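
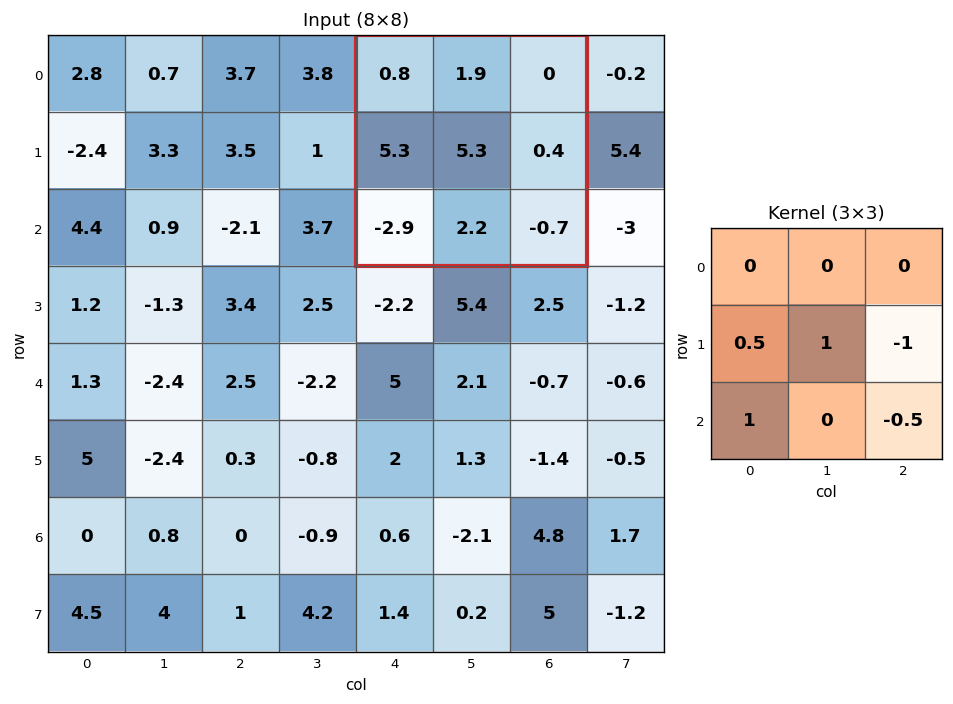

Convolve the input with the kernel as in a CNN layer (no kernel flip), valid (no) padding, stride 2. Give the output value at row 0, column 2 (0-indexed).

The receptive field on the input at this output position is [0.8 1.9 0 / 5.3 5.3 0.4 / -2.9 2.2 -0.7]. Elementwise product with the kernel and sum: 5.3·0.5 + 5.3·1 + 0.4·-1 + -2.9·1 + -0.7·-0.5.

5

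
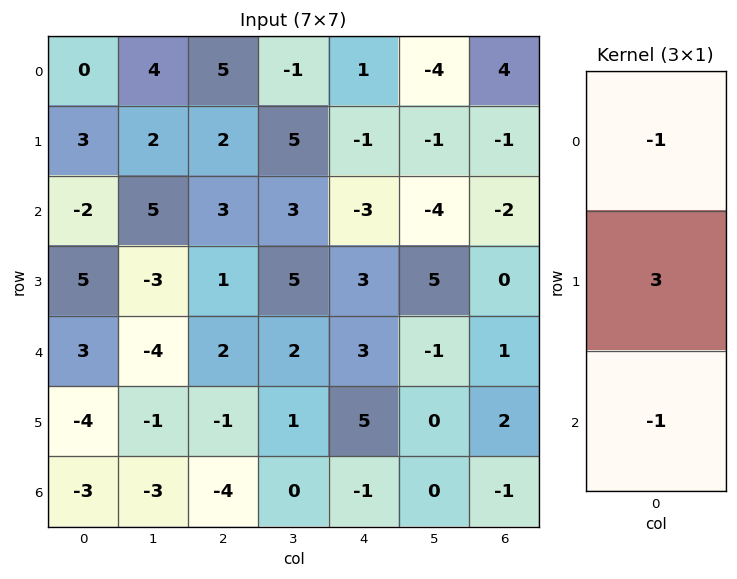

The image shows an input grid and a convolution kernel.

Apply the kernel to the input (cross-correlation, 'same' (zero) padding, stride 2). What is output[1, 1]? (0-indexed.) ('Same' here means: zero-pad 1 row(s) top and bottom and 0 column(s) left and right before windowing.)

6

The receptive field on the zero-padded input at this output position is [2 / 3 / 1]. Elementwise product with the kernel and sum: 2·-1 + 3·3 + 1·-1.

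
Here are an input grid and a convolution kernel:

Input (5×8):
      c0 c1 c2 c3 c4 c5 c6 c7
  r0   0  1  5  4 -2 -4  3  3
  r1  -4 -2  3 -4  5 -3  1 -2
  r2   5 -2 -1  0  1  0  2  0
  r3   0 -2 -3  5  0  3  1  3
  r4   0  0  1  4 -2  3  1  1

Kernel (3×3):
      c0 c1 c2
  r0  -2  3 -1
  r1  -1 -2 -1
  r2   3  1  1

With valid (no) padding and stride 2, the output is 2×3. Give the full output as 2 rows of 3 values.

15 2 -6
-7 -1 -13

Output[0,0]: The receptive field on the input at this output position is [0 1 5 / -4 -2 3 / 5 -2 -1]. Elementwise product with the kernel and sum: 0·-2 + 1·3 + 5·-1 + -4·-1 + -2·-2 + 3·-1 + 5·3 + -2·1 + -1·1.
Output[0,1]: The receptive field on the input at this output position is [5 4 -2 / 3 -4 5 / -1 0 1]. Elementwise product with the kernel and sum: 5·-2 + 4·3 + -2·-1 + 3·-1 + -4·-2 + 5·-1 + -1·3 + 0·1 + 1·1.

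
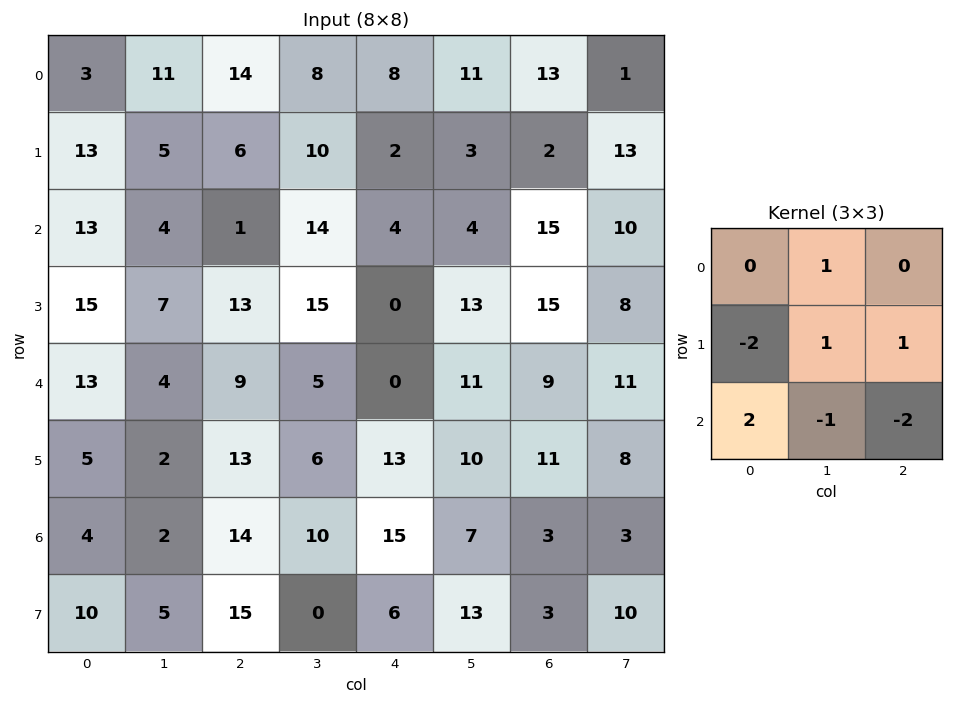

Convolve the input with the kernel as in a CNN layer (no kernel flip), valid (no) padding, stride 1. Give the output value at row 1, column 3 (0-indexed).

-14

The receptive field on the input at this output position is [10 2 3 / 14 4 4 / 15 0 13]. Elementwise product with the kernel and sum: 2·1 + 14·-2 + 4·1 + 4·1 + 15·2 + 0·-1 + 13·-2.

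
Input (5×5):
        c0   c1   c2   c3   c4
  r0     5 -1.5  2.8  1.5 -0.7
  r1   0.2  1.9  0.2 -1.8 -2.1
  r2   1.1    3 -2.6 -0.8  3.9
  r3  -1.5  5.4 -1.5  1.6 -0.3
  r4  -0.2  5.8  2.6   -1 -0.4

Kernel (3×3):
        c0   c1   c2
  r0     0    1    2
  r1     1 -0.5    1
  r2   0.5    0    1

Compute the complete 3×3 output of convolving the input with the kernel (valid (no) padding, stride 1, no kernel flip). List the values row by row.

1.5 6.5 1.7
-2.95 4.4 -5.35
-5.4 5.45 5.3

Output[0,0]: The receptive field on the input at this output position is [5 -1.5 2.8 / 0.2 1.9 0.2 / 1.1 3 -2.6]. Elementwise product with the kernel and sum: -1.5·1 + 2.8·2 + 0.2·1 + 1.9·-0.5 + 0.2·1 + 1.1·0.5 + -2.6·1.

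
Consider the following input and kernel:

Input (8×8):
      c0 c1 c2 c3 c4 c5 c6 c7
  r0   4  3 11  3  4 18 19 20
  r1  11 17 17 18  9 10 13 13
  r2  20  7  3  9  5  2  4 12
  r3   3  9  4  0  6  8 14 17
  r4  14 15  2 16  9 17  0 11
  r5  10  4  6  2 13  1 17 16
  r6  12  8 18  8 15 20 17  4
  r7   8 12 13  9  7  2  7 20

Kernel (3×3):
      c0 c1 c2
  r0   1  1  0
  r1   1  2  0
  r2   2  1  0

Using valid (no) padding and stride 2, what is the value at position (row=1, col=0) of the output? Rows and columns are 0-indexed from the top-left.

91

The receptive field on the input at this output position is [20 7 3 / 3 9 4 / 14 15 2]. Elementwise product with the kernel and sum: 20·1 + 7·1 + 3·1 + 9·2 + 14·2 + 15·1.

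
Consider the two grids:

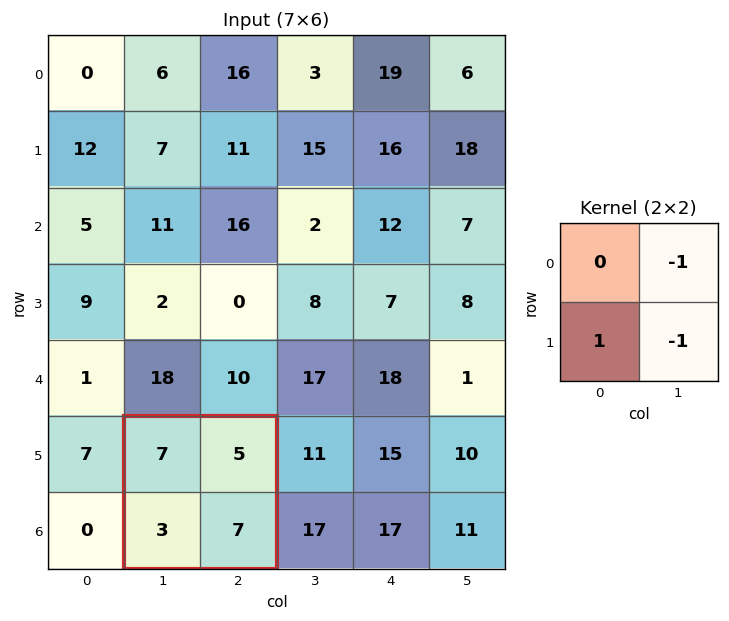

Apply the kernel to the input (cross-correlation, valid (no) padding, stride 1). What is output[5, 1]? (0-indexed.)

-9

The receptive field on the input at this output position is [7 5 / 3 7]. Elementwise product with the kernel and sum: 5·-1 + 3·1 + 7·-1.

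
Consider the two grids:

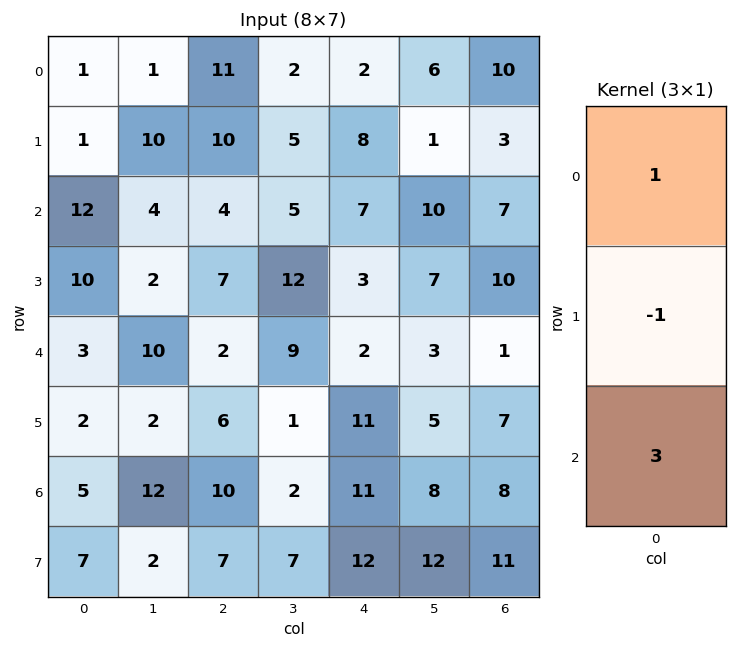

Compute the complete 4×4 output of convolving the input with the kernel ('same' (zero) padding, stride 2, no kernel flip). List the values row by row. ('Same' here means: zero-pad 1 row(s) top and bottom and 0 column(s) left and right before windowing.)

2 19 22 -1
19 27 10 26
13 23 34 30
18 17 36 32

Output[0,0]: The receptive field on the zero-padded input at this output position is [0 / 1 / 1]. Elementwise product with the kernel and sum: 0·1 + 1·-1 + 1·3.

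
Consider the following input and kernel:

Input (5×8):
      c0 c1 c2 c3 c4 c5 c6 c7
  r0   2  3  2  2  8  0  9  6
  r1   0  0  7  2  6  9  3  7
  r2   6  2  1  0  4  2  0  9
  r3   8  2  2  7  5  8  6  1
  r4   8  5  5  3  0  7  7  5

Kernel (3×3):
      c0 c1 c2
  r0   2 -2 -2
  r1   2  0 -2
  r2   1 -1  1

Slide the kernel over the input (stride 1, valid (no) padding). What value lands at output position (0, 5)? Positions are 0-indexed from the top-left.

The receptive field on the input at this output position is [0 9 6 / 9 3 7 / 2 0 9]. Elementwise product with the kernel and sum: 0·2 + 9·-2 + 6·-2 + 9·2 + 7·-2 + 2·1 + 0·-1 + 9·1.

-15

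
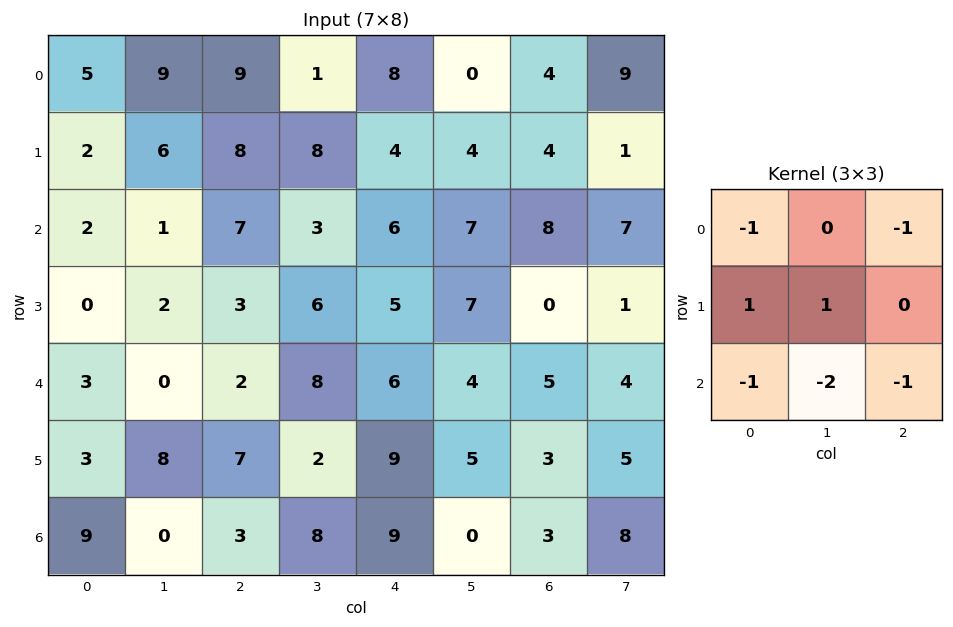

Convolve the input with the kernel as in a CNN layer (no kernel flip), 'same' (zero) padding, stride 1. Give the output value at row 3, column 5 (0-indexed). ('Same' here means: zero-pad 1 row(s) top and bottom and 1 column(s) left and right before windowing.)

-21

The receptive field on the zero-padded input at this output position is [6 7 8 / 5 7 0 / 6 4 5]. Elementwise product with the kernel and sum: 6·-1 + 8·-1 + 5·1 + 7·1 + 6·-1 + 4·-2 + 5·-1.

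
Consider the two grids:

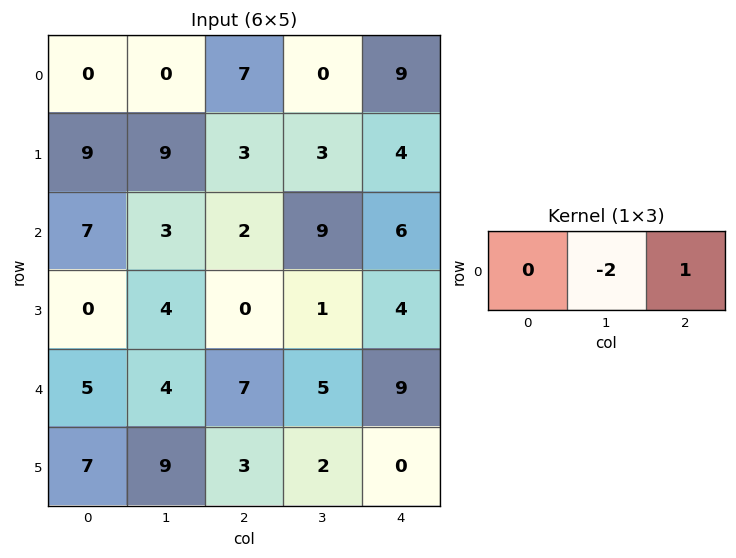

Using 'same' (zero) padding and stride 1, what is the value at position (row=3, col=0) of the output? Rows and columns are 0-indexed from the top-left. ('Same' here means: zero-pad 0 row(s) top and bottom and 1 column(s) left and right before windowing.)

4

The receptive field on the zero-padded input at this output position is [0 0 4]. Elementwise product with the kernel and sum: 0·-2 + 4·1.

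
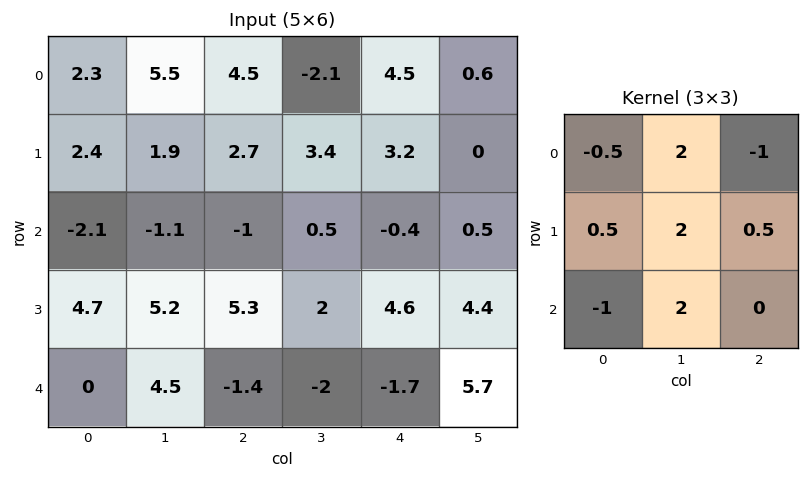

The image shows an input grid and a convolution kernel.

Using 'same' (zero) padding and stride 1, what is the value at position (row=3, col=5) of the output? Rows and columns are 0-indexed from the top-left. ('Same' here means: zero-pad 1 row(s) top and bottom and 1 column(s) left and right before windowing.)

25.4

The receptive field on the zero-padded input at this output position is [-0.4 0.5 0 / 4.6 4.4 0 / -1.7 5.7 0]. Elementwise product with the kernel and sum: -0.4·-0.5 + 0.5·2 + 0·-1 + 4.6·0.5 + 4.4·2 + 0·0.5 + -1.7·-1 + 5.7·2.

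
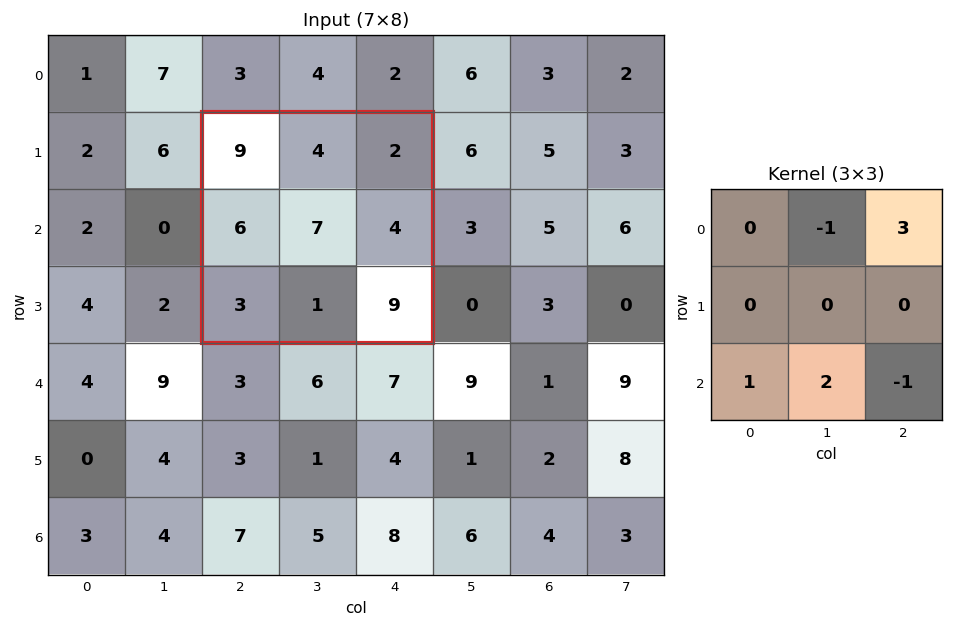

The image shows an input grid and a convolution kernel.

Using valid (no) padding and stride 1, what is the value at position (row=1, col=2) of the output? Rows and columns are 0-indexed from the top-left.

The receptive field on the input at this output position is [9 4 2 / 6 7 4 / 3 1 9]. Elementwise product with the kernel and sum: 4·-1 + 2·3 + 3·1 + 1·2 + 9·-1.

-2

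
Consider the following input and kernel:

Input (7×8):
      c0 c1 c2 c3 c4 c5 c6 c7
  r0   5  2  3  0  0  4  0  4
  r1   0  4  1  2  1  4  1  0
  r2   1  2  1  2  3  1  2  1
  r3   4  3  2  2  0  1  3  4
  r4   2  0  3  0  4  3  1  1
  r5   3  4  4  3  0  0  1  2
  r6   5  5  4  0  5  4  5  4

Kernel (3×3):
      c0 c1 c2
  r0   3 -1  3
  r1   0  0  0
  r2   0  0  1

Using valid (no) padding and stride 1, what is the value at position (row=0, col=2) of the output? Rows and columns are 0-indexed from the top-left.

12

The receptive field on the input at this output position is [3 0 0 / 1 2 1 / 1 2 3]. Elementwise product with the kernel and sum: 3·3 + 0·-1 + 0·3 + 3·1.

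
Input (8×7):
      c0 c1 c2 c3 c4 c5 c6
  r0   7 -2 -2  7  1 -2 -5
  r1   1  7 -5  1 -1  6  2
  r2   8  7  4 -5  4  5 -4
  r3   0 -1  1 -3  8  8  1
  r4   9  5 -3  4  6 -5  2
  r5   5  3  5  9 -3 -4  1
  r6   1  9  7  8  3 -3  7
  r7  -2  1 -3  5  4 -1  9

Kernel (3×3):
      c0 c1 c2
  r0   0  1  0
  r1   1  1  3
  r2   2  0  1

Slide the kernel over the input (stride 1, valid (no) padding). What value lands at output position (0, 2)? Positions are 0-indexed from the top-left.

12

The receptive field on the input at this output position is [-2 7 1 / -5 1 -1 / 4 -5 4]. Elementwise product with the kernel and sum: 7·1 + -5·1 + 1·1 + -1·3 + 4·2 + 4·1.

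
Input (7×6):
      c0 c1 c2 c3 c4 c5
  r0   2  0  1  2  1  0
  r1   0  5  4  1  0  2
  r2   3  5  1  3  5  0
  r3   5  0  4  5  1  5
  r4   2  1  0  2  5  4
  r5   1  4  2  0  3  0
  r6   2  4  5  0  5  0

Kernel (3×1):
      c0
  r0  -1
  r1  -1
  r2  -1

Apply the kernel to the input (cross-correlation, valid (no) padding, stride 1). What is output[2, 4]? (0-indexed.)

-11

The receptive field on the input at this output position is [5 / 1 / 5]. Elementwise product with the kernel and sum: 5·-1 + 1·-1 + 5·-1.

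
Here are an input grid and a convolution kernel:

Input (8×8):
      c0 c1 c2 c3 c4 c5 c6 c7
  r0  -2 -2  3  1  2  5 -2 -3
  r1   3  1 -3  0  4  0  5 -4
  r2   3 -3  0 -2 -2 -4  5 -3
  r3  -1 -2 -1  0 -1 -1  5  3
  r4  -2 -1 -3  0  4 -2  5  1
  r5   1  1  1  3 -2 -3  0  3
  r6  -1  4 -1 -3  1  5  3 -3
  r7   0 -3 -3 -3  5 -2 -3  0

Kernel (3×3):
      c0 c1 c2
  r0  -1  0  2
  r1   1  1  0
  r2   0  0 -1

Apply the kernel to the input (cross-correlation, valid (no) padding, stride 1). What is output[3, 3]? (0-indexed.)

5

The receptive field on the input at this output position is [0 -1 -1 / 0 4 -2 / 3 -2 -3]. Elementwise product with the kernel and sum: 0·-1 + -1·2 + 0·1 + 4·1 + -3·-1.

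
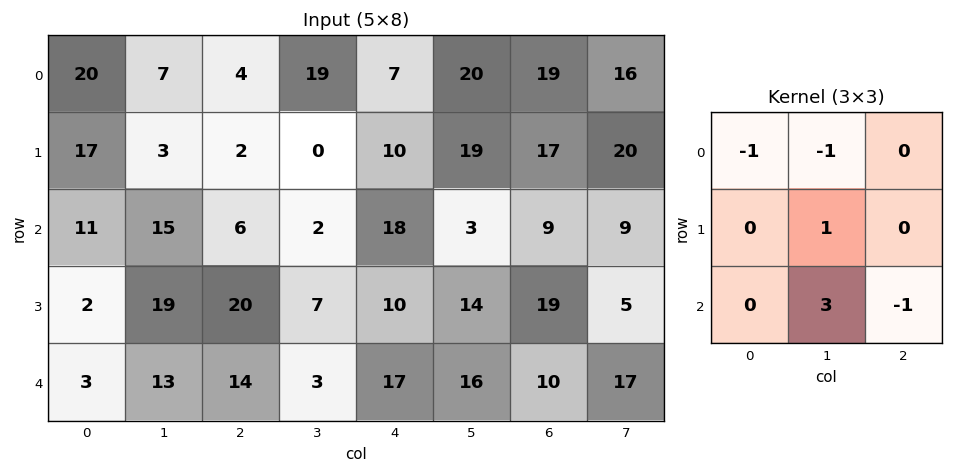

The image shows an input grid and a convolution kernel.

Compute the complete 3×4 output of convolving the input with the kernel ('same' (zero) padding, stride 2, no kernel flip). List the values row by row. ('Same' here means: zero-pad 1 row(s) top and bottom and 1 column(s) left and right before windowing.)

Output[0,0]: The receptive field on the zero-padded input at this output position is [0 0 0 / 0 20 7 / 0 17 3]. Elementwise product with the kernel and sum: 0·-1 + 0·-1 + 20·1 + 17·3 + 3·-1.
Output[0,1]: The receptive field on the zero-padded input at this output position is [0 0 0 / 7 4 19 / 3 2 0]. Elementwise product with the kernel and sum: 0·-1 + 0·-1 + 4·1 + 2·3 + 0·-1.

68 10 18 50
-19 54 24 25
1 -25 0 -23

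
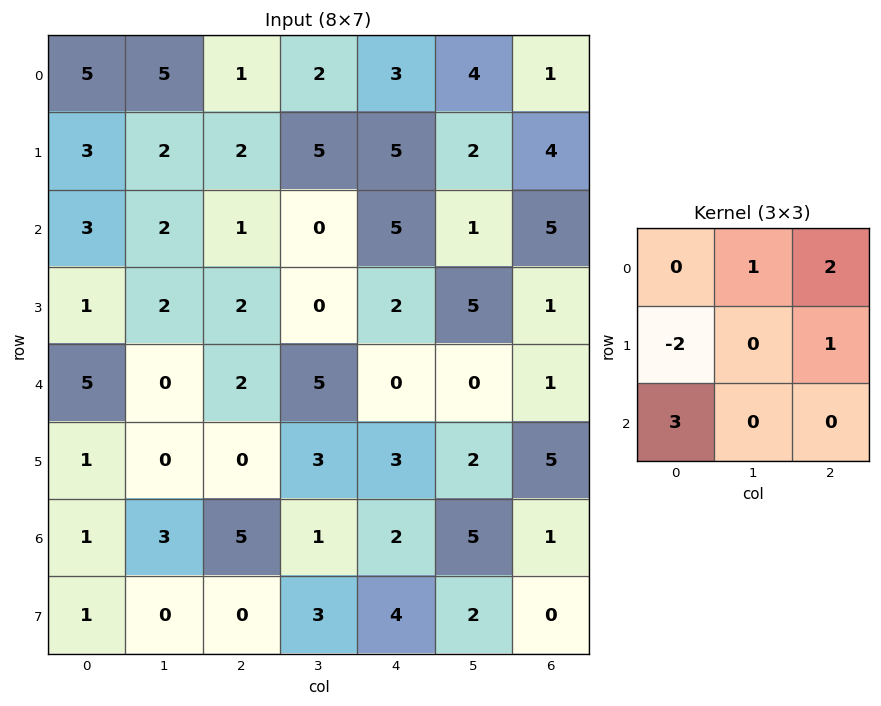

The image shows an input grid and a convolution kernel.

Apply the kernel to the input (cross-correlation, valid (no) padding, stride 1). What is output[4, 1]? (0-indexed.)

24

The receptive field on the input at this output position is [0 2 5 / 0 0 3 / 3 5 1]. Elementwise product with the kernel and sum: 2·1 + 5·2 + 0·-2 + 3·1 + 3·3.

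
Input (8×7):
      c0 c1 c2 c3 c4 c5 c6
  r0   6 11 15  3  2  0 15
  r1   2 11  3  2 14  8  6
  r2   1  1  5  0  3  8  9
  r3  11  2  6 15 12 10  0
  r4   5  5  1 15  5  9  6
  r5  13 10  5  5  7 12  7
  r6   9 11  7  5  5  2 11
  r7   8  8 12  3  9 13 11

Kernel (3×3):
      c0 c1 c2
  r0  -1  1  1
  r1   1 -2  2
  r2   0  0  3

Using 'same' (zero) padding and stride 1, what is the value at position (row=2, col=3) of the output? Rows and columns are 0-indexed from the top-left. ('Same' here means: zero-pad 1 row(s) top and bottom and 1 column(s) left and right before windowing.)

60

The receptive field on the zero-padded input at this output position is [3 2 14 / 5 0 3 / 6 15 12]. Elementwise product with the kernel and sum: 3·-1 + 2·1 + 14·1 + 5·1 + 0·-2 + 3·2 + 12·3.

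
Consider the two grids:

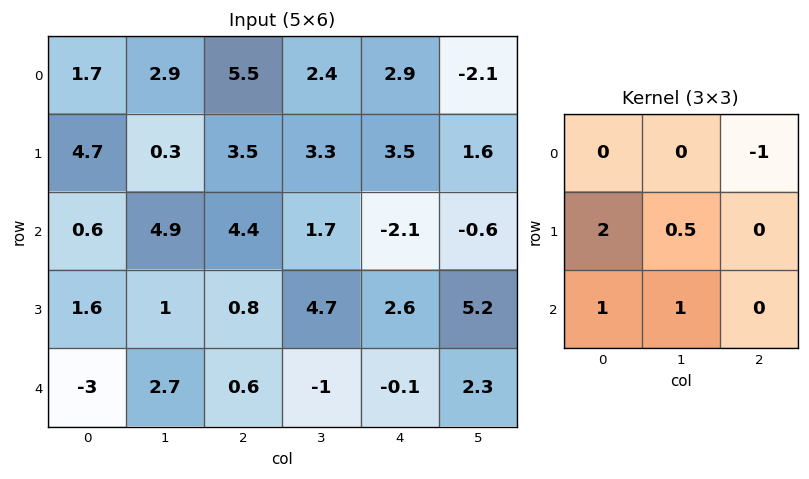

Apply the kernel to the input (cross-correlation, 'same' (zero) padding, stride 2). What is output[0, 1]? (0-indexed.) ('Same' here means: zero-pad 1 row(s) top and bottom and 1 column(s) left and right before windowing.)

12.35

The receptive field on the zero-padded input at this output position is [0 0 0 / 2.9 5.5 2.4 / 0.3 3.5 3.3]. Elementwise product with the kernel and sum: 0·-1 + 2.9·2 + 5.5·0.5 + 0.3·1 + 3.5·1.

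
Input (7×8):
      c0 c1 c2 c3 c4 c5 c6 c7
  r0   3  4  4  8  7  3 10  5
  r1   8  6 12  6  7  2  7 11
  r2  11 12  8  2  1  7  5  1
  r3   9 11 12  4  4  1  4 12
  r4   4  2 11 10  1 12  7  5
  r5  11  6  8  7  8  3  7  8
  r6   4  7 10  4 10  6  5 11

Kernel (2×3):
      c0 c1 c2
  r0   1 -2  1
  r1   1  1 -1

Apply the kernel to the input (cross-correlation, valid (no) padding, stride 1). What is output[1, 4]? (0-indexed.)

13

The receptive field on the input at this output position is [7 2 7 / 1 7 5]. Elementwise product with the kernel and sum: 7·1 + 2·-2 + 7·1 + 1·1 + 7·1 + 5·-1.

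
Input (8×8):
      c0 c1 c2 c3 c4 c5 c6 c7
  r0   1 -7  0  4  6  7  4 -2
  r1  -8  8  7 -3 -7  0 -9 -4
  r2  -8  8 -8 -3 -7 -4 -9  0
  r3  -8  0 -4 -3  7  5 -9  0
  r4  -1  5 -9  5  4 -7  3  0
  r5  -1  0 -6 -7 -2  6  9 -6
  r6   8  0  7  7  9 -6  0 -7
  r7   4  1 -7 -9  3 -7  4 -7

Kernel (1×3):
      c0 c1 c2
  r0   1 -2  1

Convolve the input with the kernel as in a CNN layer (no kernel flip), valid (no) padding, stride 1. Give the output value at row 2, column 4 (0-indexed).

-8

The receptive field on the input at this output position is [-7 -4 -9]. Elementwise product with the kernel and sum: -7·1 + -4·-2 + -9·1.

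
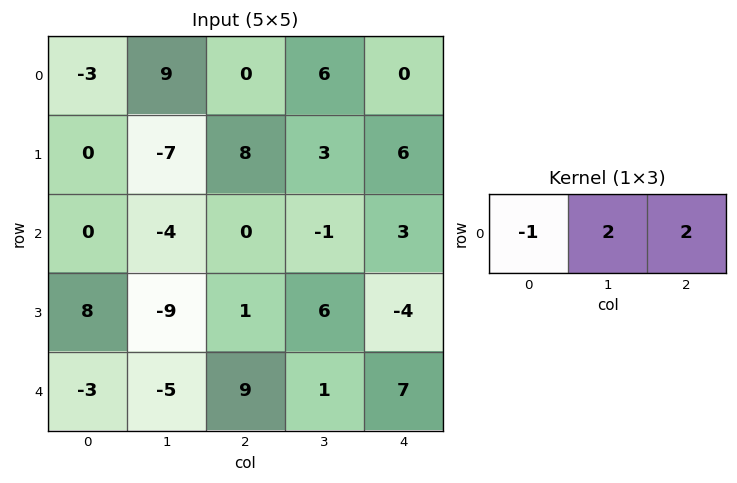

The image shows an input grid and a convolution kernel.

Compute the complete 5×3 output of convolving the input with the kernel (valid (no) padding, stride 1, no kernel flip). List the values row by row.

Output[0,0]: The receptive field on the input at this output position is [-3 9 0]. Elementwise product with the kernel and sum: -3·-1 + 9·2 + 0·2.
Output[0,1]: The receptive field on the input at this output position is [9 0 6]. Elementwise product with the kernel and sum: 9·-1 + 0·2 + 6·2.

21 3 12
2 29 10
-8 2 4
-24 23 3
11 25 7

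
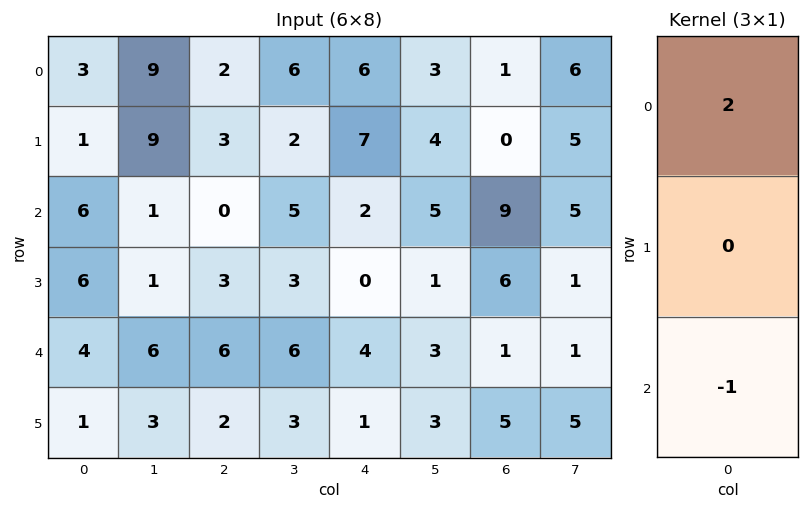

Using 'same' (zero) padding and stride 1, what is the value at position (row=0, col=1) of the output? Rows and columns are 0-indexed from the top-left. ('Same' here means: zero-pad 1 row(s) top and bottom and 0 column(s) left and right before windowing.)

-9

The receptive field on the zero-padded input at this output position is [0 / 9 / 9]. Elementwise product with the kernel and sum: 0·2 + 9·-1.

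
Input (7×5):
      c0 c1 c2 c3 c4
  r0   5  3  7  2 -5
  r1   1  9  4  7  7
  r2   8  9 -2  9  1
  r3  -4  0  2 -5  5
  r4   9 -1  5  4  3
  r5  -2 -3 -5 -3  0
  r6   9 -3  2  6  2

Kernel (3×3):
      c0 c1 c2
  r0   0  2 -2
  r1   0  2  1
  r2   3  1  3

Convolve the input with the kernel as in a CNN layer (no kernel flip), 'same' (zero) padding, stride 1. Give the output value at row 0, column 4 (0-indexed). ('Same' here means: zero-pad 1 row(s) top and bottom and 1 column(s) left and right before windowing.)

The receptive field on the zero-padded input at this output position is [0 0 0 / 2 -5 0 / 7 7 0]. Elementwise product with the kernel and sum: 0·2 + 0·-2 + -5·2 + 0·1 + 7·3 + 7·1 + 0·3.

18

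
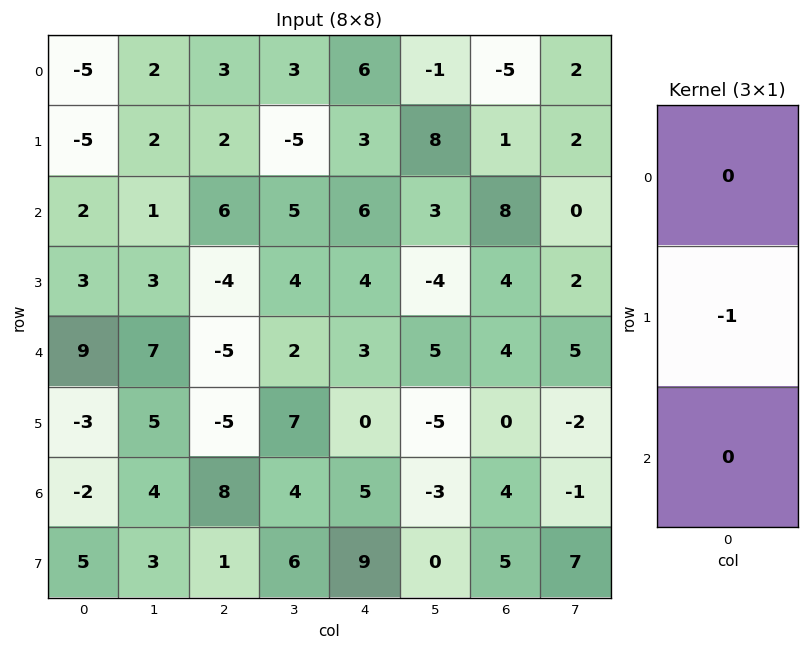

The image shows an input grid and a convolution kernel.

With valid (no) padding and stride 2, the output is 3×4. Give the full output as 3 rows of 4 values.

Output[0,0]: The receptive field on the input at this output position is [-5 / -5 / 2]. Elementwise product with the kernel and sum: -5·-1.

5 -2 -3 -1
-3 4 -4 -4
3 5 0 0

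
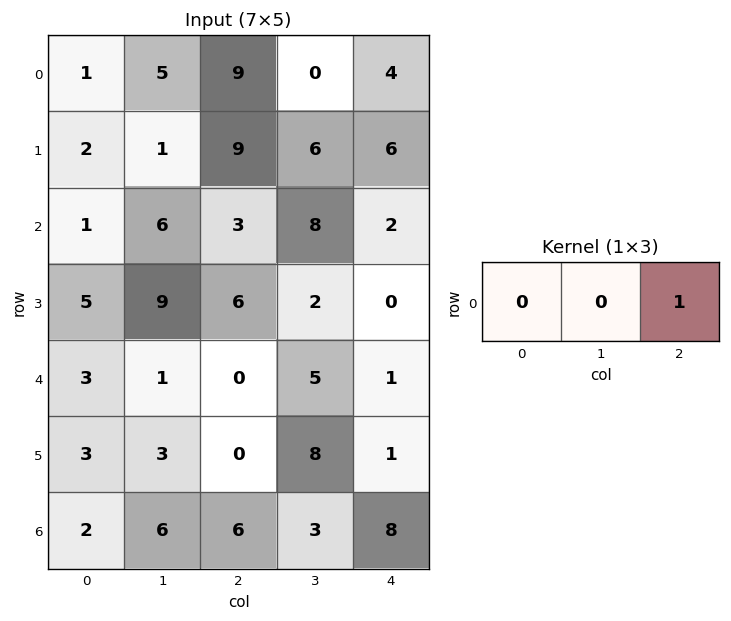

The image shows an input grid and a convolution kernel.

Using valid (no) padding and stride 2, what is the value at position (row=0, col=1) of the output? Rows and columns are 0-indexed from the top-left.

The receptive field on the input at this output position is [9 0 4]. Elementwise product with the kernel and sum: 4·1.

4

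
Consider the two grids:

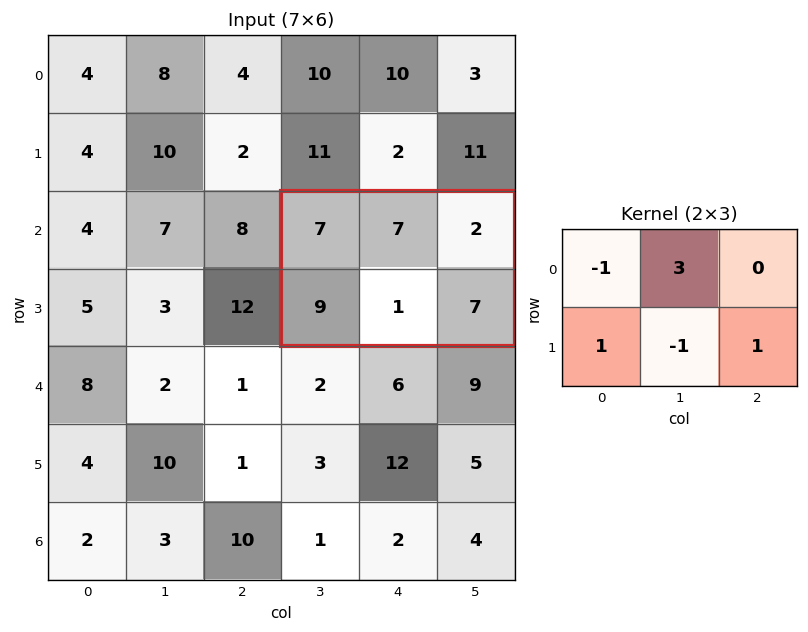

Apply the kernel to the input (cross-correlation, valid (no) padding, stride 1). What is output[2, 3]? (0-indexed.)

29

The receptive field on the input at this output position is [7 7 2 / 9 1 7]. Elementwise product with the kernel and sum: 7·-1 + 7·3 + 9·1 + 1·-1 + 7·1.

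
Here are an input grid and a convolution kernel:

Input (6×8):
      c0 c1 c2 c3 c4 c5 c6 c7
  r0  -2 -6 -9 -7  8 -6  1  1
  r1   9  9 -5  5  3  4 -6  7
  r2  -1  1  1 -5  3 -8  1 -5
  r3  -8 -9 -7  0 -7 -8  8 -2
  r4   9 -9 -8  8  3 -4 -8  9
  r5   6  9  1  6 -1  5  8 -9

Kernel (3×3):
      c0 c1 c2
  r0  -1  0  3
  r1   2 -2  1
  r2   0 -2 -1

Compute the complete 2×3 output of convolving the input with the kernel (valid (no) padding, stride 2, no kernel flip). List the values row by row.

Output[0,0]: The receptive field on the input at this output position is [-2 -6 -9 / 9 9 -5 / -1 1 1]. Elementwise product with the kernel and sum: -2·-1 + -9·3 + 9·2 + 9·-2 + -5·1 + 1·-2 + 1·-1.
Output[0,1]: The receptive field on the input at this output position is [-9 -7 8 / -5 5 3 / 1 -5 3]. Elementwise product with the kernel and sum: -9·-1 + 8·3 + -5·2 + 5·-2 + 3·1 + -5·-2 + 3·-1.

-33 23 2
25 -32 26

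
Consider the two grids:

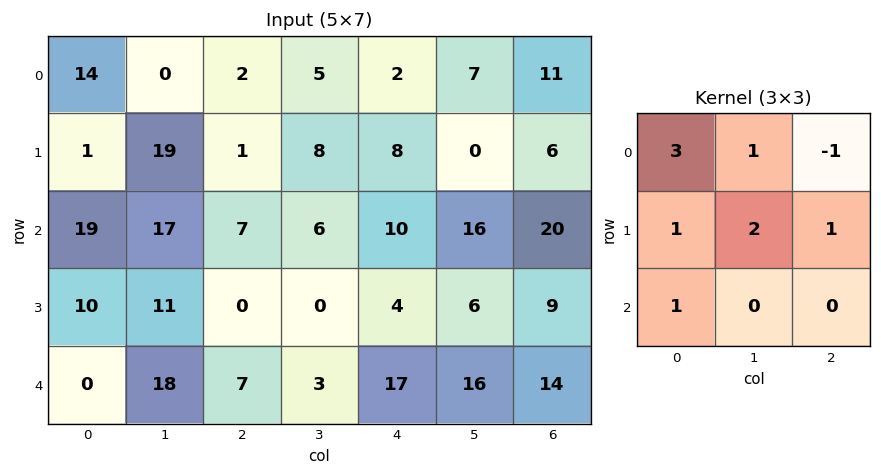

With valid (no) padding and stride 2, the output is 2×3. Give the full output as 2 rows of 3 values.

99 41 26
99 28 68

Output[0,0]: The receptive field on the input at this output position is [14 0 2 / 1 19 1 / 19 17 7]. Elementwise product with the kernel and sum: 14·3 + 0·1 + 2·-1 + 1·1 + 19·2 + 1·1 + 19·1.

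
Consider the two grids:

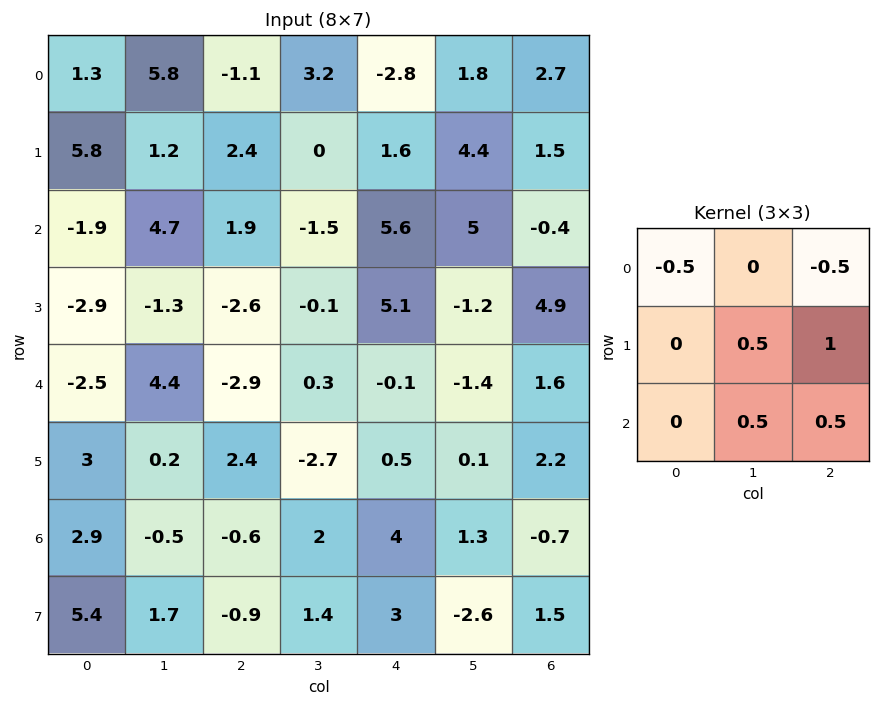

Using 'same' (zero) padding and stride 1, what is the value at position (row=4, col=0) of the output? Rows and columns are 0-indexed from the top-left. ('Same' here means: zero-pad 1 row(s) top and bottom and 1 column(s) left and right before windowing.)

The receptive field on the zero-padded input at this output position is [0 -2.9 -1.3 / 0 -2.5 4.4 / 0 3 0.2]. Elementwise product with the kernel and sum: 0·-0.5 + -1.3·-0.5 + -2.5·0.5 + 4.4·1 + 3·0.5 + 0.2·0.5.

5.4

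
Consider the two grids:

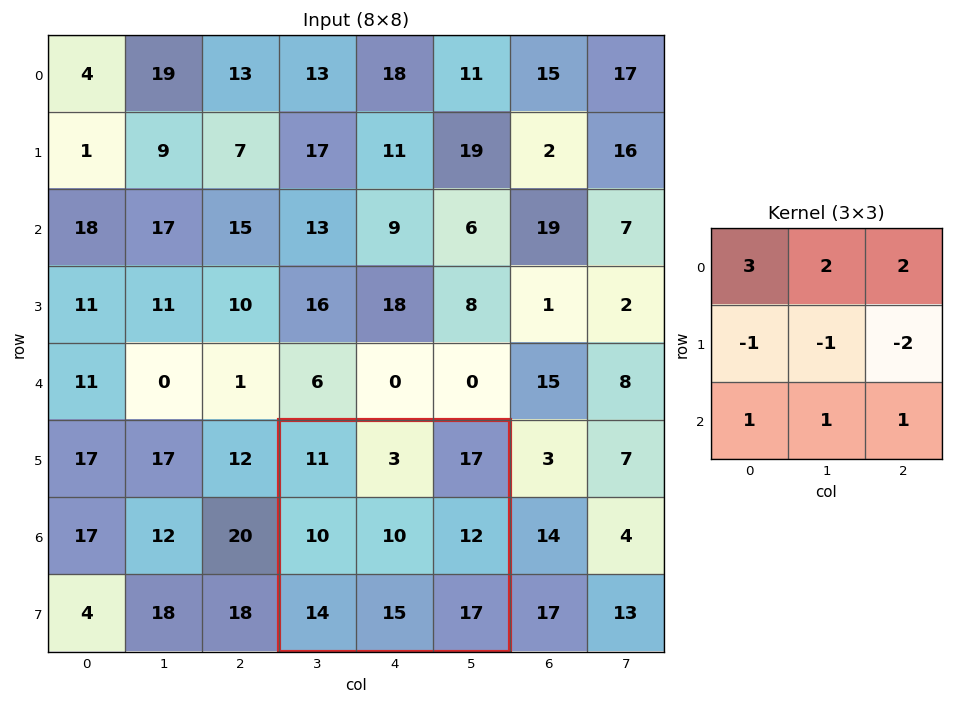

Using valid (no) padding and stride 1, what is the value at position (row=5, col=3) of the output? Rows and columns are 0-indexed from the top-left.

The receptive field on the input at this output position is [11 3 17 / 10 10 12 / 14 15 17]. Elementwise product with the kernel and sum: 11·3 + 3·2 + 17·2 + 10·-1 + 10·-1 + 12·-2 + 14·1 + 15·1 + 17·1.

75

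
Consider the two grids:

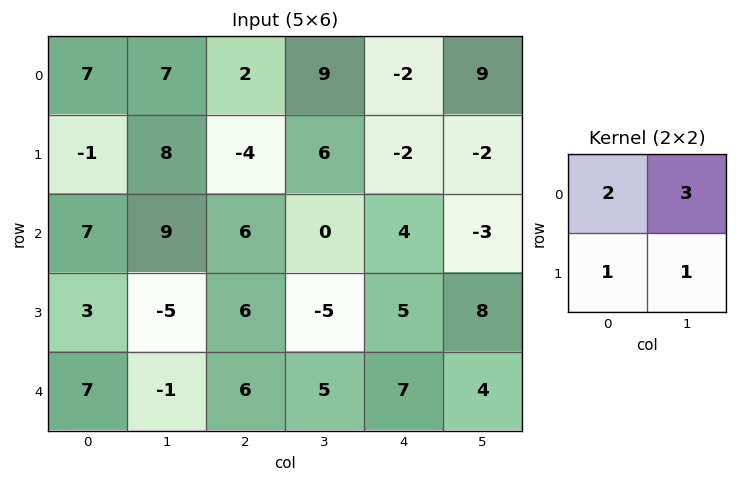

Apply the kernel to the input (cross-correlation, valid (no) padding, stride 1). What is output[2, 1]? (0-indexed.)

The receptive field on the input at this output position is [9 6 / -5 6]. Elementwise product with the kernel and sum: 9·2 + 6·3 + -5·1 + 6·1.

37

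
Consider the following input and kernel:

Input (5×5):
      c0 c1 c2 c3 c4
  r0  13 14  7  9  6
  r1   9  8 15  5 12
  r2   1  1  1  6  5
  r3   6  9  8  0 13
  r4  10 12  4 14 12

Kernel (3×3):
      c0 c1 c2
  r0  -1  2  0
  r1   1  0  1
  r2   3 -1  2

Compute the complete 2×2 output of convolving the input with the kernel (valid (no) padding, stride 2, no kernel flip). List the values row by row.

43 45
41 54

Output[0,0]: The receptive field on the input at this output position is [13 14 7 / 9 8 15 / 1 1 1]. Elementwise product with the kernel and sum: 13·-1 + 14·2 + 9·1 + 15·1 + 1·3 + 1·-1 + 1·2.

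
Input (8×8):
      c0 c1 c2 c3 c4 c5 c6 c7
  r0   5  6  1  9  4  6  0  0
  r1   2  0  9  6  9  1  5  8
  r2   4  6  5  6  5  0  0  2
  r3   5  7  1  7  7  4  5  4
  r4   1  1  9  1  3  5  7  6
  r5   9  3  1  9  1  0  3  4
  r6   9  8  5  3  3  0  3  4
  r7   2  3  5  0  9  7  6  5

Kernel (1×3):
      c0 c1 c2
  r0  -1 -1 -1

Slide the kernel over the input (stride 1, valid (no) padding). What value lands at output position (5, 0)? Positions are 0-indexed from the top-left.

-13

The receptive field on the input at this output position is [9 3 1]. Elementwise product with the kernel and sum: 9·-1 + 3·-1 + 1·-1.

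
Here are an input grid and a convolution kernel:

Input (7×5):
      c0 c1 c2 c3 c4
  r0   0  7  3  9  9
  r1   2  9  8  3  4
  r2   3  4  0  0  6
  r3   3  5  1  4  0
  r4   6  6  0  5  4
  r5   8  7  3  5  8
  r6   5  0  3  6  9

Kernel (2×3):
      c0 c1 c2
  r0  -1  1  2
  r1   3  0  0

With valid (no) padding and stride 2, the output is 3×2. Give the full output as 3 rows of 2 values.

Output[0,0]: The receptive field on the input at this output position is [0 7 3 / 2 9 8]. Elementwise product with the kernel and sum: 0·-1 + 7·1 + 3·2 + 2·3.
Output[0,1]: The receptive field on the input at this output position is [3 9 9 / 8 3 4]. Elementwise product with the kernel and sum: 3·-1 + 9·1 + 9·2 + 8·3.

19 48
10 15
24 22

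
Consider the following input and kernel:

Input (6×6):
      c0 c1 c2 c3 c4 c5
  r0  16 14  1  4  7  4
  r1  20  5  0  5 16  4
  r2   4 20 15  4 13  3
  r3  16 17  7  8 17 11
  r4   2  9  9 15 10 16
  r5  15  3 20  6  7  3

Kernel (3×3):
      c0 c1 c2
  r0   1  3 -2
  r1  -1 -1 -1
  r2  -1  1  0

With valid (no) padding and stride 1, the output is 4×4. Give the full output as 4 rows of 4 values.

Output[0,0]: The receptive field on the input at this output position is [16 14 1 / 20 5 0 / 4 20 15]. Elementwise product with the kernel and sum: 16·1 + 14·3 + 1·-2 + 20·-1 + 5·-1 + 0·-1 + 4·-1 + 20·1.

47 -6 -33 1
-3 -54 -48 34
1 25 -25 -4
21 6 -51 -3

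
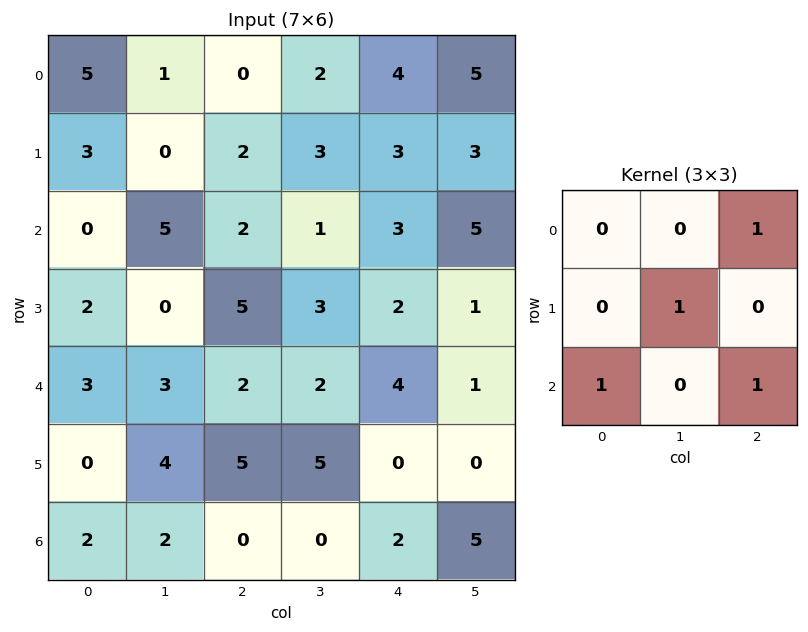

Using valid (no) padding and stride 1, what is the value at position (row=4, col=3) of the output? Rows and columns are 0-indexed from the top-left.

6

The receptive field on the input at this output position is [2 4 1 / 5 0 0 / 0 2 5]. Elementwise product with the kernel and sum: 1·1 + 0·1 + 0·1 + 5·1.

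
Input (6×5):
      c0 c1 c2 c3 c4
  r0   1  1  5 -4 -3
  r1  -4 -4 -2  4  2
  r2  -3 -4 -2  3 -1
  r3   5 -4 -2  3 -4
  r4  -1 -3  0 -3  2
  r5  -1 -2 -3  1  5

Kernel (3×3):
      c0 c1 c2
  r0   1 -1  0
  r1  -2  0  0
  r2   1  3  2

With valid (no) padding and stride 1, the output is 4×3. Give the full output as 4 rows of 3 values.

-11 0 18
-5 2 -3
-19 -3 -6
-2 -5 5

Output[0,0]: The receptive field on the input at this output position is [1 1 5 / -4 -4 -2 / -3 -4 -2]. Elementwise product with the kernel and sum: 1·1 + 1·-1 + -4·-2 + -3·1 + -4·3 + -2·2.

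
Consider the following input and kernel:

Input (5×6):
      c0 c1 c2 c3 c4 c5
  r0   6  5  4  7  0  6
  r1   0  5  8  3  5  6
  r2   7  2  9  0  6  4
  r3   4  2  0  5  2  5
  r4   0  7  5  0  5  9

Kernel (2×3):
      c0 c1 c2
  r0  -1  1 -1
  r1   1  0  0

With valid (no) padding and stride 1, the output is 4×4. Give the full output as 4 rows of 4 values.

Output[0,0]: The receptive field on the input at this output position is [6 5 4 / 0 5 8]. Elementwise product with the kernel and sum: 6·-1 + 5·1 + 4·-1 + 0·1.
Output[0,1]: The receptive field on the input at this output position is [5 4 7 / 5 8 3]. Elementwise product with the kernel and sum: 5·-1 + 4·1 + 7·-1 + 5·1.

-5 -3 11 -10
4 2 -1 -4
-10 9 -15 7
-2 0 8 -8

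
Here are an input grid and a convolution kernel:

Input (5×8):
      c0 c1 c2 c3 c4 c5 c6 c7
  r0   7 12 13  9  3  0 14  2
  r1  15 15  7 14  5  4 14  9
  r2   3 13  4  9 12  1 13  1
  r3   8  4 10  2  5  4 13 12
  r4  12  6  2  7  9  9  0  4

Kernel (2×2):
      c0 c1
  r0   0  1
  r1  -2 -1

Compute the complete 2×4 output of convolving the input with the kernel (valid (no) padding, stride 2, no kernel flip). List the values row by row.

Output[0,0]: The receptive field on the input at this output position is [7 12 / 15 15]. Elementwise product with the kernel and sum: 12·1 + 15·-2 + 15·-1.

-33 -19 -14 -35
-7 -13 -13 -37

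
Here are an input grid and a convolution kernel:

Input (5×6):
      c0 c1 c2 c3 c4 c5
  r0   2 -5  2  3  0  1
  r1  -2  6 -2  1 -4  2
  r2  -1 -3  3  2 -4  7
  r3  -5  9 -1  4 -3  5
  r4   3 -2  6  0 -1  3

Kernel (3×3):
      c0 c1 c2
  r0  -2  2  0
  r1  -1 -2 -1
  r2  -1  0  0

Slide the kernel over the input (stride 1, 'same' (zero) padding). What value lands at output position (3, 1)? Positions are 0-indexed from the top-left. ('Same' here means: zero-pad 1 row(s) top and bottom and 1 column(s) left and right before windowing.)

-19

The receptive field on the zero-padded input at this output position is [-1 -3 3 / -5 9 -1 / 3 -2 6]. Elementwise product with the kernel and sum: -1·-2 + -3·2 + -5·-1 + 9·-2 + -1·-1 + 3·-1.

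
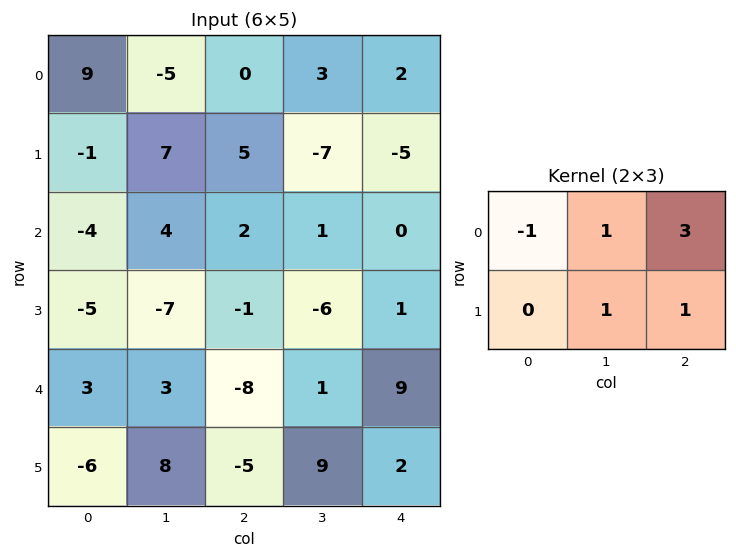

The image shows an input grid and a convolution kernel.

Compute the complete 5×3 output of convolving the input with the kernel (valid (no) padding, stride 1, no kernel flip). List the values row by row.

Output[0,0]: The receptive field on the input at this output position is [9 -5 0 / -1 7 5]. Elementwise product with the kernel and sum: 9·-1 + -5·1 + 0·3 + 7·1 + 5·1.

-2 12 -3
29 -20 -26
6 -6 -6
-10 -19 8
-21 -4 47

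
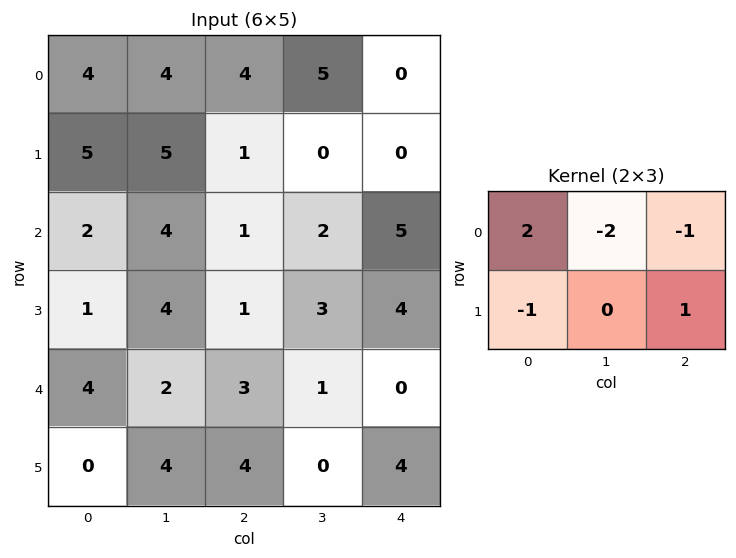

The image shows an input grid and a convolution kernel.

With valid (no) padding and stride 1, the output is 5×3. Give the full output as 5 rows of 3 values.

-8 -10 -3
-2 6 6
-5 3 -4
-8 2 -11
5 -7 4

Output[0,0]: The receptive field on the input at this output position is [4 4 4 / 5 5 1]. Elementwise product with the kernel and sum: 4·2 + 4·-2 + 4·-1 + 5·-1 + 1·1.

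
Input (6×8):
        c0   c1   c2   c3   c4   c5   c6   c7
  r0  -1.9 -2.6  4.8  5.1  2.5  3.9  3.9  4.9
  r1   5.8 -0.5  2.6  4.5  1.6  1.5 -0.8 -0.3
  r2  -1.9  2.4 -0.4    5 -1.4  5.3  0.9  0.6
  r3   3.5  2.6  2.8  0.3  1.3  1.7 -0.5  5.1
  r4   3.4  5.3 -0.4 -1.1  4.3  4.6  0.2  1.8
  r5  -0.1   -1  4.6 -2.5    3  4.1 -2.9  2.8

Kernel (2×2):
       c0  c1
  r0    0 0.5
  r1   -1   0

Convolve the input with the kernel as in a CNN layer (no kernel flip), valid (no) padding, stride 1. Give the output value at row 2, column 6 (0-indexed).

The receptive field on the input at this output position is [0.9 0.6 / -0.5 5.1]. Elementwise product with the kernel and sum: 0.6·0.5 + -0.5·-1.

0.8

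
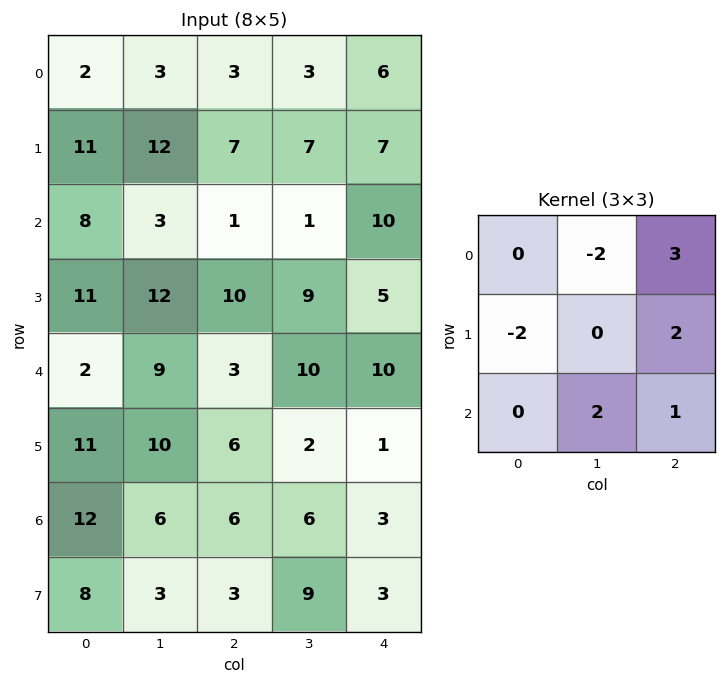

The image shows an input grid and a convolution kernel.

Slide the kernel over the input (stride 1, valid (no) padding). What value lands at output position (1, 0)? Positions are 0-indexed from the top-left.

17

The receptive field on the input at this output position is [11 12 7 / 8 3 1 / 11 12 10]. Elementwise product with the kernel and sum: 12·-2 + 7·3 + 8·-2 + 1·2 + 12·2 + 10·1.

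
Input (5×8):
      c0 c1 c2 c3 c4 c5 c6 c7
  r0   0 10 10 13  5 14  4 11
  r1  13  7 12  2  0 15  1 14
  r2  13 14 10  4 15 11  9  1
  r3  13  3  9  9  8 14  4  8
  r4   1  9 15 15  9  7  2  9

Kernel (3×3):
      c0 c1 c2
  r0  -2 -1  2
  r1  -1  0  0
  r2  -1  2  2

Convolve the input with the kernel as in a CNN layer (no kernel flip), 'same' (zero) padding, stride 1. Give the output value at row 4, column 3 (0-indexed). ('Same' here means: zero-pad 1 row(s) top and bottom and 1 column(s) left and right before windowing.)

-26

The receptive field on the zero-padded input at this output position is [9 9 8 / 15 15 9 / 0 0 0]. Elementwise product with the kernel and sum: 9·-2 + 9·-1 + 8·2 + 15·-1 + 0·-1 + 0·2 + 0·2.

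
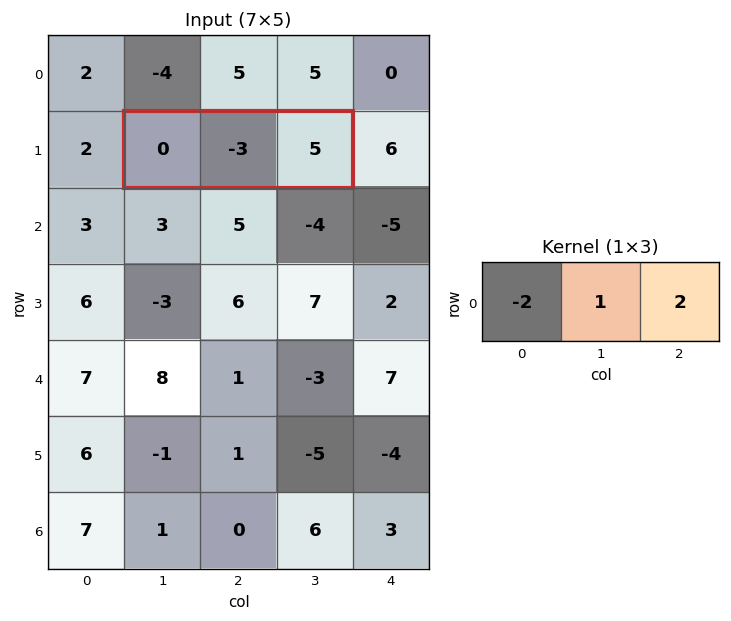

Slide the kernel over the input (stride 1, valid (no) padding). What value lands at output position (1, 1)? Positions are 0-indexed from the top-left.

7

The receptive field on the input at this output position is [0 -3 5]. Elementwise product with the kernel and sum: 0·-2 + -3·1 + 5·2.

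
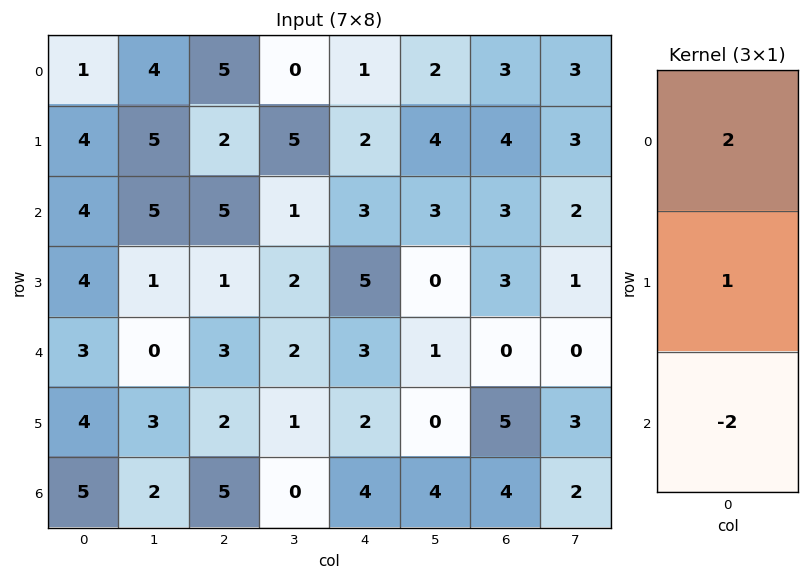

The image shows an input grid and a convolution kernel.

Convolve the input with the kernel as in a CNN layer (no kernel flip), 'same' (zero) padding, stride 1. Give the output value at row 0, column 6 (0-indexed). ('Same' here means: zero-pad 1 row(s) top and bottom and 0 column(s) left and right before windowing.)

The receptive field on the zero-padded input at this output position is [0 / 3 / 4]. Elementwise product with the kernel and sum: 0·2 + 3·1 + 4·-2.

-5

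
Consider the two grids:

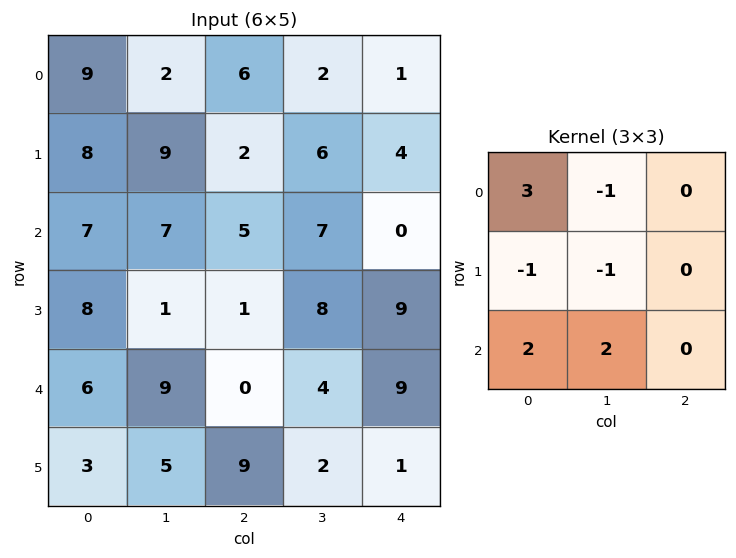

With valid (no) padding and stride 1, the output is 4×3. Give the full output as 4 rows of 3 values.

Output[0,0]: The receptive field on the input at this output position is [9 2 6 / 8 9 2 / 7 7 5]. Elementwise product with the kernel and sum: 9·3 + 2·-1 + 8·-1 + 9·-1 + 7·2 + 7·2.

36 13 32
19 17 6
35 32 7
24 21 13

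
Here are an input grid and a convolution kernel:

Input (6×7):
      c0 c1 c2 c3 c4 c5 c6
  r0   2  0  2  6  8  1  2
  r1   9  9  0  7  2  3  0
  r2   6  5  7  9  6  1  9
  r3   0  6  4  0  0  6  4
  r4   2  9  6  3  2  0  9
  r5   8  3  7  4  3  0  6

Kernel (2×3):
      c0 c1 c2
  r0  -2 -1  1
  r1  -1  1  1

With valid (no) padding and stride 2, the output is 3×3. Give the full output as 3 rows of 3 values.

-2 7 -14
0 -21 6
-5 -13 8

Output[0,0]: The receptive field on the input at this output position is [2 0 2 / 9 9 0]. Elementwise product with the kernel and sum: 2·-2 + 0·-1 + 2·1 + 9·-1 + 9·1 + 0·1.
Output[0,1]: The receptive field on the input at this output position is [2 6 8 / 0 7 2]. Elementwise product with the kernel and sum: 2·-2 + 6·-1 + 8·1 + 0·-1 + 7·1 + 2·1.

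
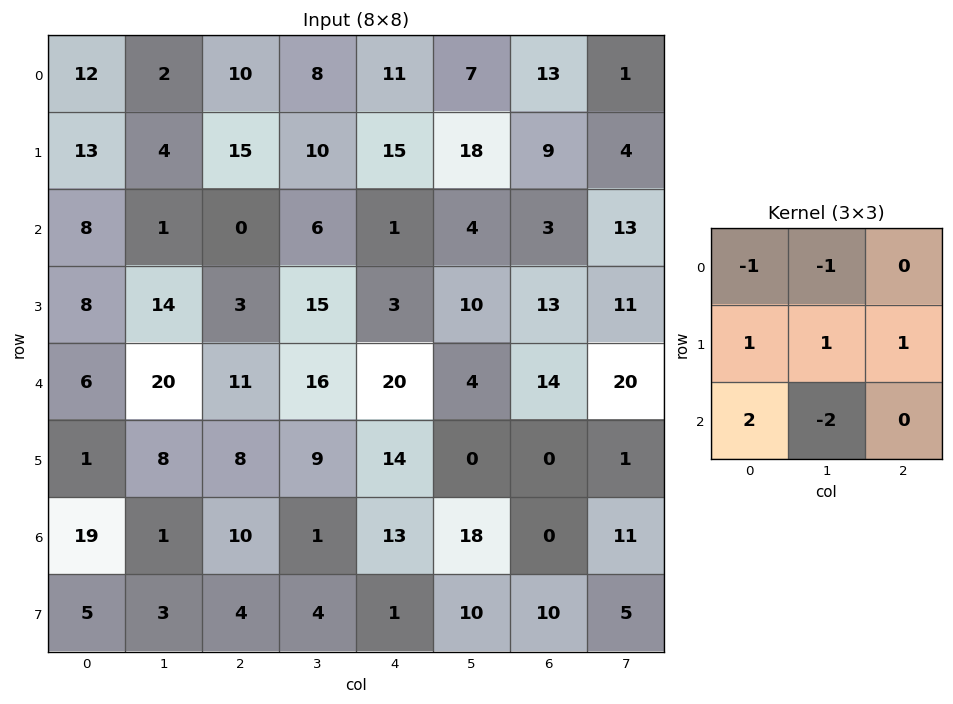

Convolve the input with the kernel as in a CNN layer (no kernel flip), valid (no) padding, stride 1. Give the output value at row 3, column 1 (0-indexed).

30

The receptive field on the input at this output position is [14 3 15 / 20 11 16 / 8 8 9]. Elementwise product with the kernel and sum: 14·-1 + 3·-1 + 20·1 + 11·1 + 16·1 + 8·2 + 8·-2.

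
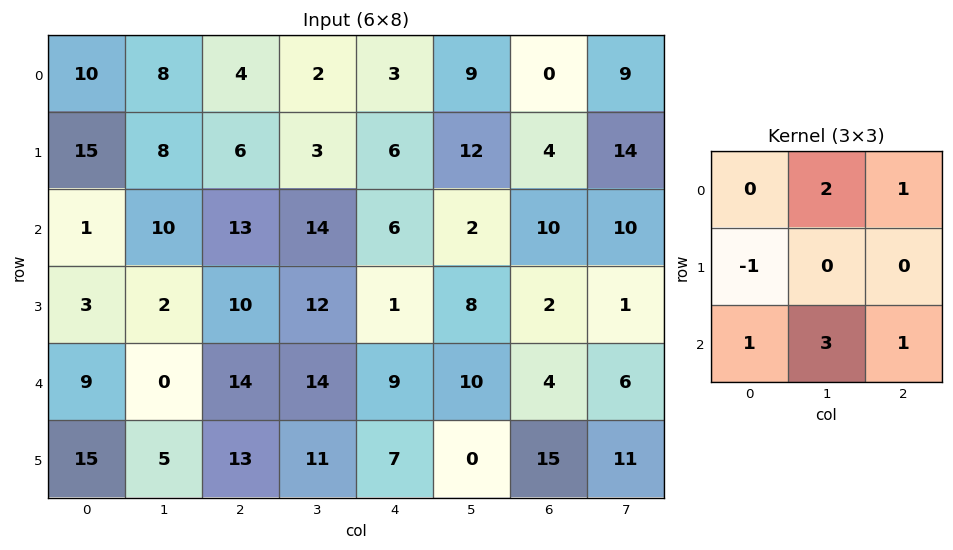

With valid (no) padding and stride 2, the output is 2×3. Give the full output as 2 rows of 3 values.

Output[0,0]: The receptive field on the input at this output position is [10 8 4 / 15 8 6 / 1 10 13]. Elementwise product with the kernel and sum: 8·2 + 4·1 + 15·-1 + 1·1 + 10·3 + 13·1.
Output[0,1]: The receptive field on the input at this output position is [4 2 3 / 6 3 6 / 13 14 6]. Elementwise product with the kernel and sum: 2·2 + 3·1 + 6·-1 + 13·1 + 14·3 + 6·1.

49 62 34
53 89 56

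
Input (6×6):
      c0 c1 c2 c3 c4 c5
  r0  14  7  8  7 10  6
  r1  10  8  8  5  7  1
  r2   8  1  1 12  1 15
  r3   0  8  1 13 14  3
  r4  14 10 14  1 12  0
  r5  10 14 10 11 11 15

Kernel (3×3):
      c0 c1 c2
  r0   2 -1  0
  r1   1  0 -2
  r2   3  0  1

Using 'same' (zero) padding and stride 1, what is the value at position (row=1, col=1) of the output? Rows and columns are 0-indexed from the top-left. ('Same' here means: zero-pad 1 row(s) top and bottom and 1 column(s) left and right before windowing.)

40

The receptive field on the zero-padded input at this output position is [14 7 8 / 10 8 8 / 8 1 1]. Elementwise product with the kernel and sum: 14·2 + 7·-1 + 10·1 + 8·-2 + 8·3 + 1·1.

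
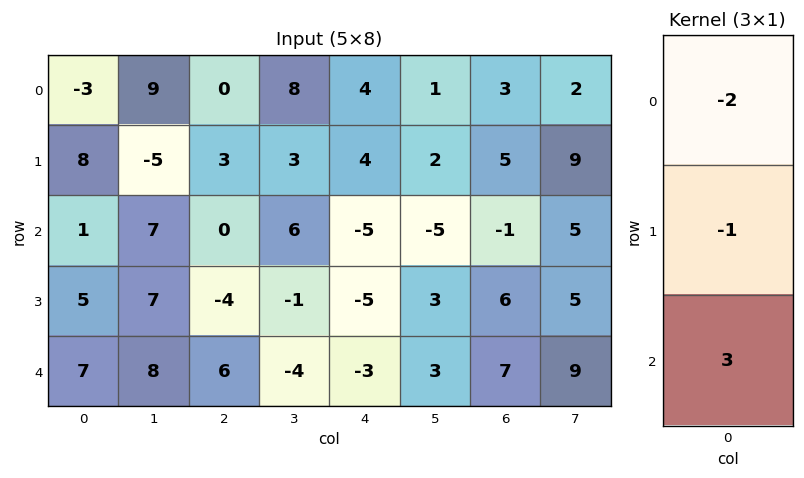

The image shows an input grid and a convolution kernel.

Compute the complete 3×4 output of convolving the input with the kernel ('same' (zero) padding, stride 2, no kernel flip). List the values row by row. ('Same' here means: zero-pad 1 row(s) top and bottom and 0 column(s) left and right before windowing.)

27 9 8 12
-2 -18 -18 9
-17 2 13 -19

Output[0,0]: The receptive field on the zero-padded input at this output position is [0 / -3 / 8]. Elementwise product with the kernel and sum: 0·-2 + -3·-1 + 8·3.
Output[0,1]: The receptive field on the zero-padded input at this output position is [0 / 0 / 3]. Elementwise product with the kernel and sum: 0·-2 + 0·-1 + 3·3.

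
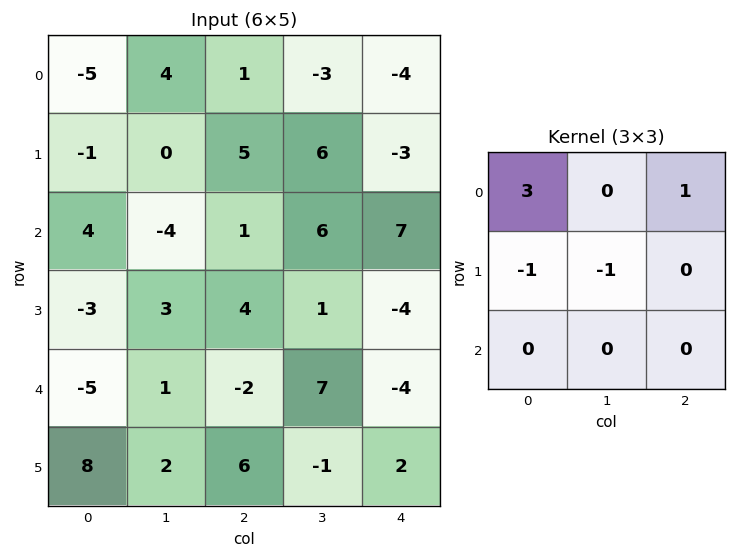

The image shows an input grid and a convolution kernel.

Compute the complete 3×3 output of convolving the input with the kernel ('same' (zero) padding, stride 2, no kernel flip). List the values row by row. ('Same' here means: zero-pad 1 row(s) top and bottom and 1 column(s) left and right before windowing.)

Output[0,0]: The receptive field on the zero-padded input at this output position is [0 0 0 / 0 -5 4 / 0 -1 0]. Elementwise product with the kernel and sum: 0·3 + 0·1 + 0·-1 + -5·-1.

5 -5 7
-4 9 5
8 11 0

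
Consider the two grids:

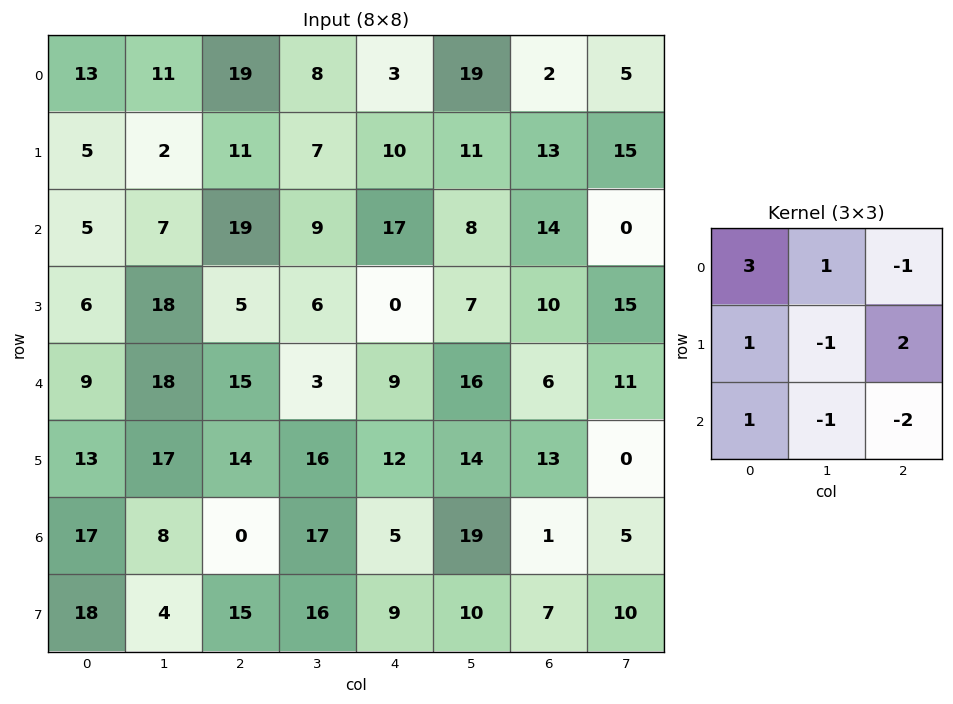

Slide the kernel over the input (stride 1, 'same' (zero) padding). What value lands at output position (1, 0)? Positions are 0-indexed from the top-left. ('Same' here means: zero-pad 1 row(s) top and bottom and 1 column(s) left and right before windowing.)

-18

The receptive field on the zero-padded input at this output position is [0 13 11 / 0 5 2 / 0 5 7]. Elementwise product with the kernel and sum: 0·3 + 13·1 + 11·-1 + 0·1 + 5·-1 + 2·2 + 0·1 + 5·-1 + 7·-2.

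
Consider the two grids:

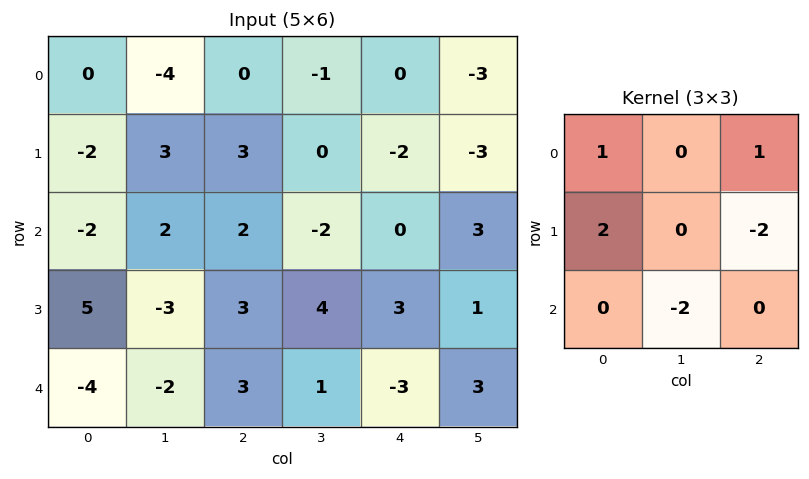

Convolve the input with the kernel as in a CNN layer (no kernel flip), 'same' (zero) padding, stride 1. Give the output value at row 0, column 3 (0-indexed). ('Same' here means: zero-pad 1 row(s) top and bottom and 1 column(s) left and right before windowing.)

0

The receptive field on the zero-padded input at this output position is [0 0 0 / 0 -1 0 / 3 0 -2]. Elementwise product with the kernel and sum: 0·1 + 0·1 + 0·2 + 0·-2 + 0·-2.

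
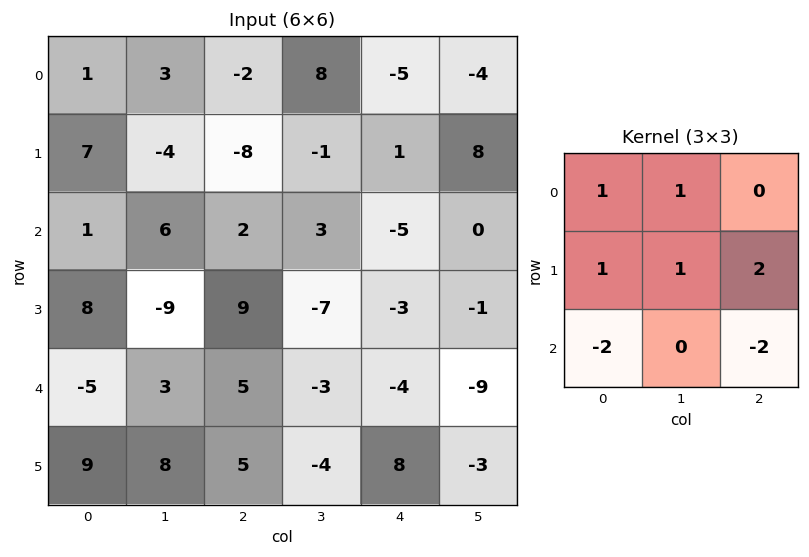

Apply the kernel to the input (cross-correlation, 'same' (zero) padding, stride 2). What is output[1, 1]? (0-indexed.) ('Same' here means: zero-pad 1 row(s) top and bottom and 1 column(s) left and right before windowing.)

34

The receptive field on the zero-padded input at this output position is [-4 -8 -1 / 6 2 3 / -9 9 -7]. Elementwise product with the kernel and sum: -4·1 + -8·1 + 6·1 + 2·1 + 3·2 + -9·-2 + -7·-2.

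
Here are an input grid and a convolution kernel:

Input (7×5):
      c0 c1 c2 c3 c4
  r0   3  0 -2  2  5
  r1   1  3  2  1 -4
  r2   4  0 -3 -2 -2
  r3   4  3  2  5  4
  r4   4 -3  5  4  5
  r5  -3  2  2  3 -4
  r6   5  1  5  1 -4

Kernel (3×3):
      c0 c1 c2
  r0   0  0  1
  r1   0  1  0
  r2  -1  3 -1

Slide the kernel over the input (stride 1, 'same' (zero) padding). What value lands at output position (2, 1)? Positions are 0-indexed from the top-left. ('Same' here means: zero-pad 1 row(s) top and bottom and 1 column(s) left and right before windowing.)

The receptive field on the zero-padded input at this output position is [1 3 2 / 4 0 -3 / 4 3 2]. Elementwise product with the kernel and sum: 2·1 + 0·1 + 4·-1 + 3·3 + 2·-1.

5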